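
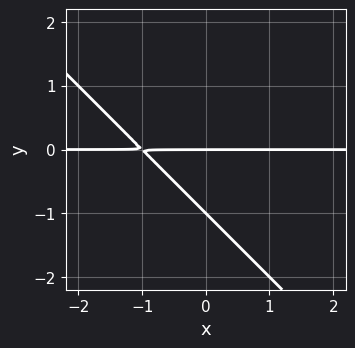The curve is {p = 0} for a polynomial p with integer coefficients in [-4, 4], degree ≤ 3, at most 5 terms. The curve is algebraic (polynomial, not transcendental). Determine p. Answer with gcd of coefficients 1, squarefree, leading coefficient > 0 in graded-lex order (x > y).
(a) Degree: no degree-1 curve has this shape, so deg p = 2.
(b) Against the integer gridlines: among the integer gridlines, it crosses the y-axis at y ∈ {-1, 0}; the visible x-axis segment lies entirely on the curve.
(c) Solving for integer coefficients yields p as stated.

x*y + y^2 + y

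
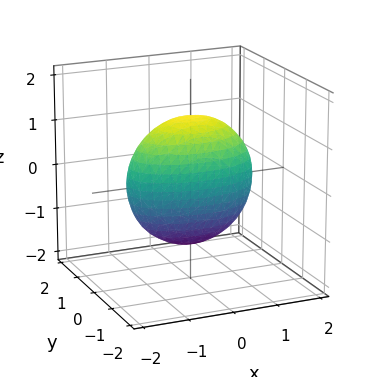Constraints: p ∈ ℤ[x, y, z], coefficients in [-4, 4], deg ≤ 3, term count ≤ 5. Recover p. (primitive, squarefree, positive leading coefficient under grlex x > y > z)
The degree is 2 — bounded and convex; a quadric.
Symmetries: the x ↦ −x reflection is a symmetry, so x appears only in even powers; it's symmetric under z → −z, forcing even powers of z; the y ↦ −y reflection is a symmetry, so y appears only in even powers.
Putting this together gives p.

x^2 + 3*y^2 + z^2 - 2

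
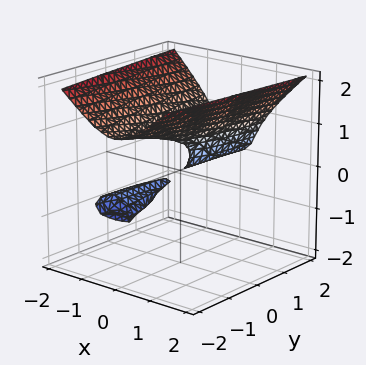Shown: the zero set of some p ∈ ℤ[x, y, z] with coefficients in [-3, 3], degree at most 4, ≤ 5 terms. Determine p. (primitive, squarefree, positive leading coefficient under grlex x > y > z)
2*x^2*z - 3*z^3 + 2*x^2 - y*z + 2*z^2

First, there are 2 components. They look like related sheets of one shape, so recover p as a whole.
Next, the degree is 3 — a generic line meets the surface in up to 3 points.
Then, from the visible intercepts: every point of the y-axis in the box is on the surface.
Finally, assembling these constraints gives the stated polynomial.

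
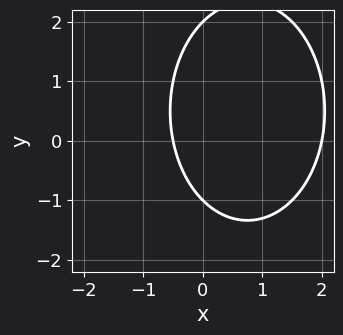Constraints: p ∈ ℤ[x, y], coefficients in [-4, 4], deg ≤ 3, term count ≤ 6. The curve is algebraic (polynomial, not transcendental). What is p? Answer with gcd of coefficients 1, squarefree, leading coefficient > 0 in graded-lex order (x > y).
2*x^2 + y^2 - 3*x - y - 2

First, the degree is 2 — a generic line meets the curve in up to 2 points.
Next, checking where it meets the axes: the y-axis gridline crossings are at y ∈ {-1, 2}; it crosses the x-axis at the gridline x = 2.
Finally, fitting integer coefficients to these (and the overall shape) gives p.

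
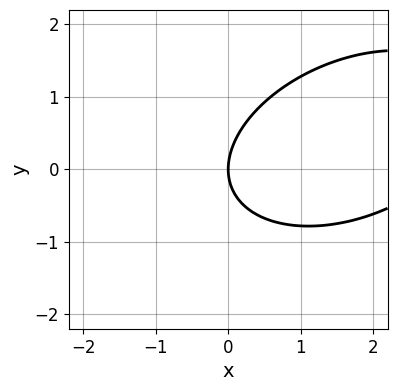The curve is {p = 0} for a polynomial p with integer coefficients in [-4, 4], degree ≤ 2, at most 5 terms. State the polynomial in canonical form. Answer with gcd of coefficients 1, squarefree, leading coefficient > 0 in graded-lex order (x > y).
First, degree: the shape is more complex than any degree-1 curve, so deg p = 2.
Next, from the axis intercepts and sections: one y-axis crossing is at y = 0; it meets the x-axis at x = 0 (among the integer gridlines).
Finally, fitting integer coefficients to these (and the overall shape) gives p.

x^2 - x*y + 2*y^2 - 3*x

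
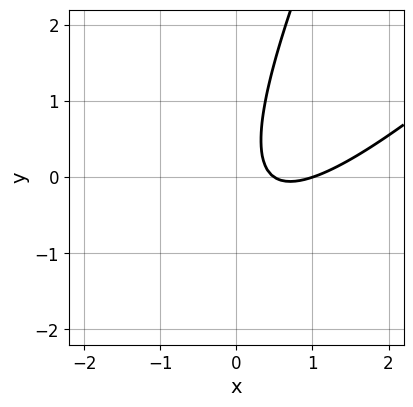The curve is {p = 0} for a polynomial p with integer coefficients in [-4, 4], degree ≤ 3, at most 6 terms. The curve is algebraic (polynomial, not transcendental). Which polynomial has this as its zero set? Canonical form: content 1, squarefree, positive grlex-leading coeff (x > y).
Degree: a generic line meets the curve in up to 2 points, so deg p = 2.
Against the integer gridlines: the curve avoids every integer y-axis point in the box; it meets the x-axis at x = 1 (among the integer gridlines).
These observations pin down the coefficients.

2*x^2 - 3*x*y + y^2 - 3*x + 1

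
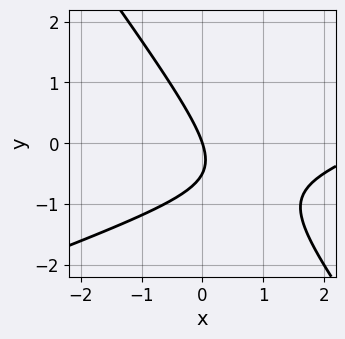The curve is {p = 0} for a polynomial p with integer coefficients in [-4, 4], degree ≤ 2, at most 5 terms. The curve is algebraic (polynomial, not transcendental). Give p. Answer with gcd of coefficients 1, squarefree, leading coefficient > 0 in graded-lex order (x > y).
Degree: no degree-1 curve has this shape, so deg p = 2.
From the axis intercepts and sections: it crosses the x-axis at the gridline x = 0; one y-axis crossing is at y = 0.
Together with the visible shape, these determine p as stated.

x^2 - 2*x*y - 2*y^2 - 3*x - y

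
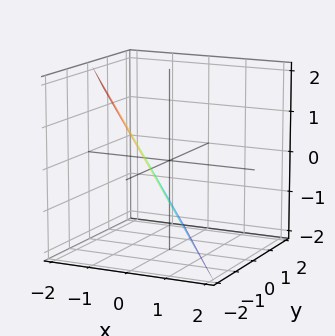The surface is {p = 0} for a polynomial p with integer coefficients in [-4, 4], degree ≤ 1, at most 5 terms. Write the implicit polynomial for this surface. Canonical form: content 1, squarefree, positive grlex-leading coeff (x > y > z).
The degree is 1 — the surface is flat (a plane).
Reading off the gridlines: it meets the y-axis at y = -1 (among the integer gridlines); one z-axis crossing is at z = -1.
Fitting integer coefficients to these (and the overall shape) gives p.

3*x + 2*y + 2*z + 2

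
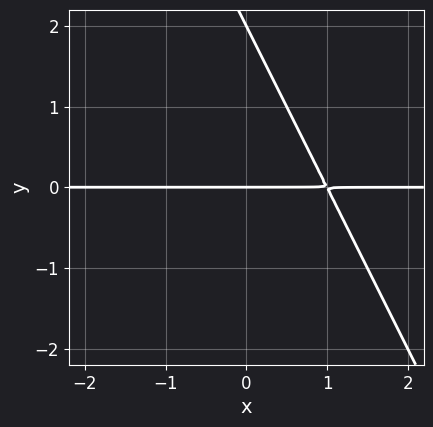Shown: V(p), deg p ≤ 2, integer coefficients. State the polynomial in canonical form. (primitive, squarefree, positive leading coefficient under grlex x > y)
Degree: the shape is more complex than any degree-1 curve, so deg p = 2.
From the axis intercepts and sections: every point of the x-axis in the box is on the curve; among the integer gridlines, it crosses the y-axis at y ∈ {0, 2}.
These observations pin down the coefficients.

2*x*y + y^2 - 2*y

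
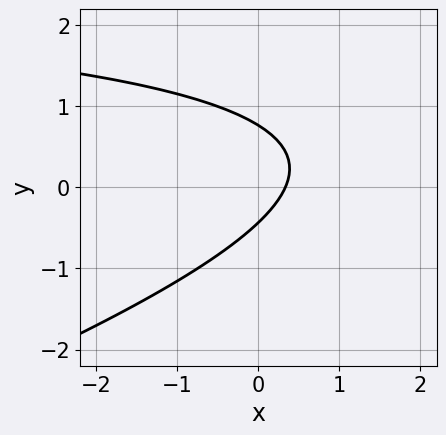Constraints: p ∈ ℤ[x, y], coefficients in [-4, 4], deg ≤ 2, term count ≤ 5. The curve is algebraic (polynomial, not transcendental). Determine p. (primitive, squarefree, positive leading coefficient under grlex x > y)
1. The degree is 2 — no degree-1 curve has this shape.
2. The integer polynomial consistent with all of this is the stated p.

x*y - 3*y^2 - 3*x + y + 1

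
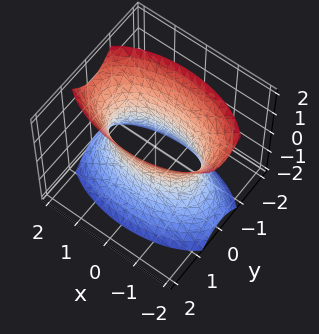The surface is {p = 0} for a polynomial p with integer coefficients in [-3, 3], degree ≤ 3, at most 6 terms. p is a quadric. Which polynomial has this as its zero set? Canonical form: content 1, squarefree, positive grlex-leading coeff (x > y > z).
x^2 + 3*y^2 - z^2 - 2

1. deg p = 2. An hourglass — one-sheet hyperboloid; a quadric.
2. Symmetries: it's symmetric under z → −z, forcing even powers of z; it's symmetric under y → −y, forcing even powers of y; it's symmetric under x → −x, forcing even powers of x.
3. Reading off the gridlines: no z-intercept at any integer in the box.
4. Assembling these constraints gives the stated polynomial.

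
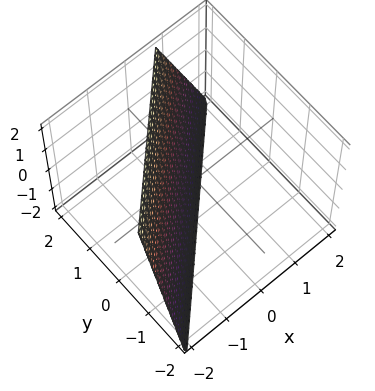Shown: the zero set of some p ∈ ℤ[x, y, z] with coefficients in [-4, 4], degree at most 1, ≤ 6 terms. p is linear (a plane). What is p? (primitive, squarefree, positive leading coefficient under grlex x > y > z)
3*x - 3*y + z + 2

deg p = 1. The surface is flat (a plane).
Observable constraints: it crosses the z-axis at the gridline z = -2.
Solving for integer coefficients yields p as stated.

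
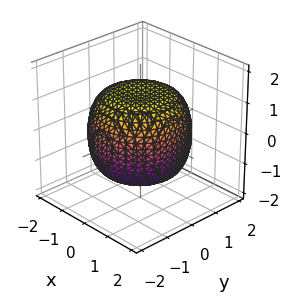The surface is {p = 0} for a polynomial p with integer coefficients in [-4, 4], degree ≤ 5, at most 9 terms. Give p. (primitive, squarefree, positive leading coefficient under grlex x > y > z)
x^4 + 2*x^2*y^2 + y^4 - x^2 - y^2 + 2*z^2 - 3

(a) deg p = 4.
(b) Symmetries: every cross-section ⟂ z is a circle, so x, y appear only via x² + y².
(c) Against the integer gridlines: a circular section at z = 0 has radius between 1 and 2.
(d) These observations pin down the coefficients.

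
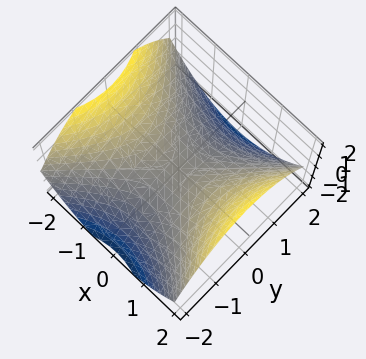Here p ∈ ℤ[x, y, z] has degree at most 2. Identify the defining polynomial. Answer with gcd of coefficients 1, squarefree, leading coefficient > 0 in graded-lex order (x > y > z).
x^2 - y^2 - 2*z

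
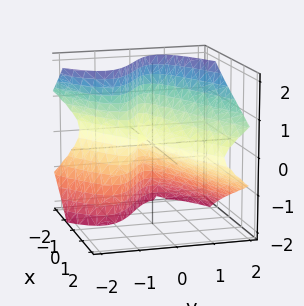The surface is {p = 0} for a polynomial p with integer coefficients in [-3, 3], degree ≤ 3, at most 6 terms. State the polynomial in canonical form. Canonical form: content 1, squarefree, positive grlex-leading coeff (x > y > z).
2*x*y^2 + 2*x*z^2 - 3*y^3 + 3*y*z^2 + 3*z^2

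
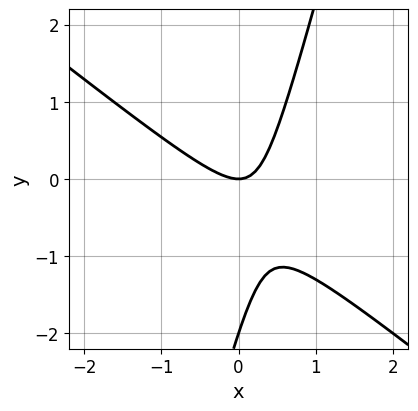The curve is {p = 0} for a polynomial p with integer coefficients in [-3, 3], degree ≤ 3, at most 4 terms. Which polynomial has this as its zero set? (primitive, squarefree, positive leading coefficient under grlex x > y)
3*x^2 + 3*x*y - y^2 - 2*y

deg p = 2.
From the visible intercepts: one x-axis crossing is at x = 0; among the integer gridlines, it crosses the y-axis at y ∈ {-2, 0}.
Together with the visible shape, these determine p as stated.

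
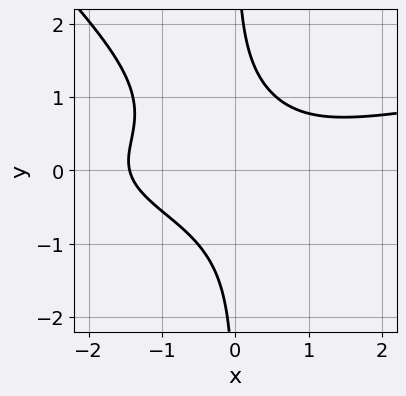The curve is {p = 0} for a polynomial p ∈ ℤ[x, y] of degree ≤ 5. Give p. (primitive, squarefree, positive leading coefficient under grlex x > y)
3*x^2*y^2 + 3*x*y^3 - x^3 + x*y - 3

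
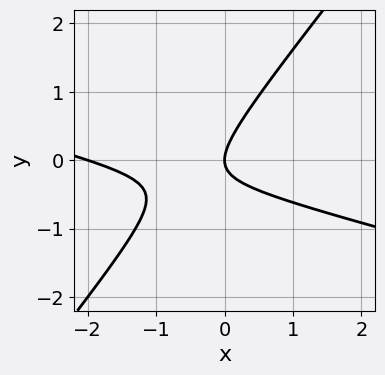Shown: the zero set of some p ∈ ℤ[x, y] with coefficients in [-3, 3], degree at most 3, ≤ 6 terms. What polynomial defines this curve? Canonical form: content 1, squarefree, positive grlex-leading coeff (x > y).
x^2 + 3*x*y - 3*y^2 + 2*x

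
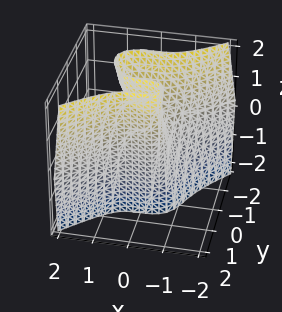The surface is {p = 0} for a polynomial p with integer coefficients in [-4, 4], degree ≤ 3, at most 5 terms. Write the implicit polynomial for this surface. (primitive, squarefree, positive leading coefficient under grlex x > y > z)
3*x^3 - 3*y^3 + 2*y*z - z + 1

Degree: no degree-2 surface has this shape, so deg p = 3.
Observable constraints: it meets the z-axis at z = 1 (among the integer gridlines).
Together with the visible shape, these determine p as stated.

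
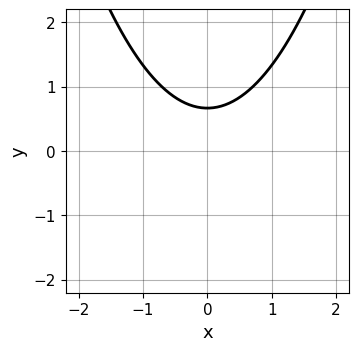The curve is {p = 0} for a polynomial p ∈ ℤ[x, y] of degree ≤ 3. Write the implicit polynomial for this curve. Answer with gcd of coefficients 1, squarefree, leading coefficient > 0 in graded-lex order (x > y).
2*x^2 - 3*y + 2

deg p = 2.
Symmetries: the x ↦ −x reflection is a symmetry, so x appears only in even powers.
From the axis intercepts and sections: the curve avoids every integer x-axis point in the box.
Putting this together gives p.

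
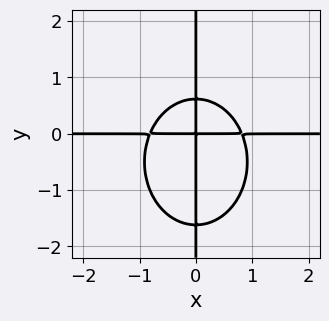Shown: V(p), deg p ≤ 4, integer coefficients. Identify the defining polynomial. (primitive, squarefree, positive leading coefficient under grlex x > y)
3*x^3*y + 2*x*y^3 + 2*x*y^2 - 2*x*y

1. The degree is 4 — a generic line meets the curve in up to 4 points.
2. Observable constraints: the visible y-axis segment lies entirely on the curve; every point of the x-axis in the box is on the curve.
3. The integer polynomial consistent with all of this is the stated p.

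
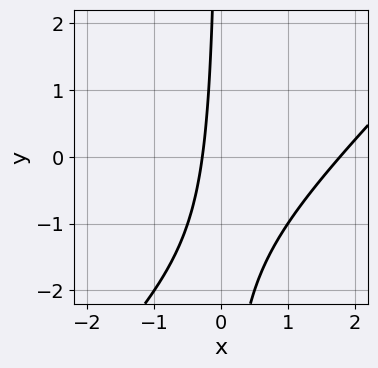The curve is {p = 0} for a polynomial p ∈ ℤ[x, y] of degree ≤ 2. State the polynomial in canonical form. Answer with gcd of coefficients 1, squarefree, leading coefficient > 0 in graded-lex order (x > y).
1. The degree is 2 — the shape is more complex than any degree-1 curve.
2. From the axis intercepts and sections: no y-intercept at any integer in the box.
3. Together with the visible shape, these determine p as stated.

2*x^2 - 2*x*y - 3*x - 1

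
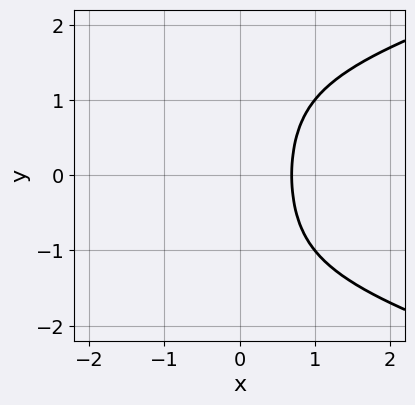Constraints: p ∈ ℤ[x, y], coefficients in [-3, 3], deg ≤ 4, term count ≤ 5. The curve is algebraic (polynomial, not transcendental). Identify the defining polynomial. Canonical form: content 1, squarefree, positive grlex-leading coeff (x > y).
2*x^2*y^2 - 3*x^3 + 1

1. Degree: the shape is more complex than any degree-3 curve, so deg p = 4.
2. Symmetries: it's symmetric under y → −y, forcing even powers of y.
3. Against the integer gridlines: no y-intercept at any integer in the box.
4. Assembling these constraints gives the stated polynomial.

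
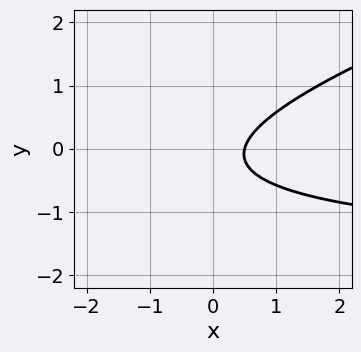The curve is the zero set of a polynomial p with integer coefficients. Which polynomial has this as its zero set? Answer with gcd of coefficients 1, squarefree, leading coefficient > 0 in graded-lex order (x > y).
x*y - 3*y^2 + 2*x - y - 1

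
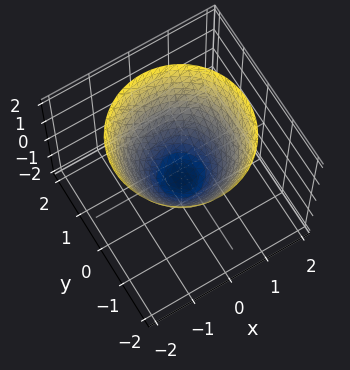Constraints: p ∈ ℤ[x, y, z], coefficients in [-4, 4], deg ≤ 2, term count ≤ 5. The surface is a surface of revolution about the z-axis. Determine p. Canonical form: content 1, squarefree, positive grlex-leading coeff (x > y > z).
(a) deg p = 2. No degree-1 surface has this shape.
(b) Symmetries: every cross-section ⟂ z is a circle, so x, y appear only via x² + y².
(c) Reading off the gridlines: a circular section at z = 0 has radius between 0 and 1.
(d) Fitting integer coefficients to these (and the overall shape) gives p.

3*x^2 + 3*y^2 - 3*z - 2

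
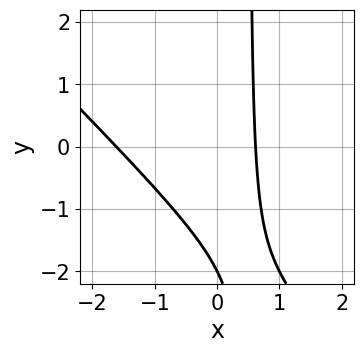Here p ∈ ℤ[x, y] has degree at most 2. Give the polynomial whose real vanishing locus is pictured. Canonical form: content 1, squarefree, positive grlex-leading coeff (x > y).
1. deg p = 2.
2. From the visible intercepts: one y-axis crossing is at y = -2.
3. Matching integer coefficients to the picture gives p.

2*x^2 + 2*x*y + 2*x - y - 2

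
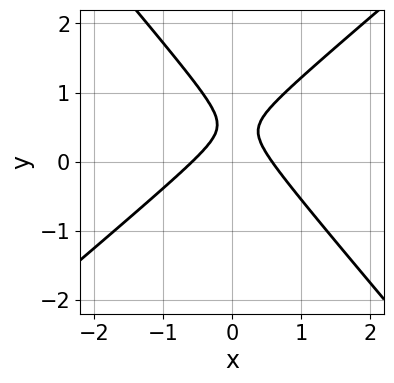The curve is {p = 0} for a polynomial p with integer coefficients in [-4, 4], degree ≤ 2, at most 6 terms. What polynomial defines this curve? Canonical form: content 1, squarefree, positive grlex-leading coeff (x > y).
3*x^2 - x*y - 3*y^2 + 3*y - 1

1. deg p = 2.
2. Reading off the gridlines: the curve avoids every integer y-axis point in the box.
3. These observations pin down the coefficients.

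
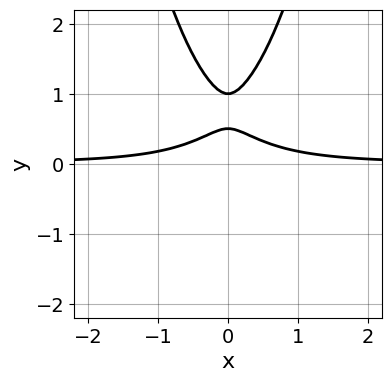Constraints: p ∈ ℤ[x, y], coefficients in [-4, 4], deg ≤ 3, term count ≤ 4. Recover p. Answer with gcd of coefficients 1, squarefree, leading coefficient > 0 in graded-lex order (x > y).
3*x^2*y - 2*y^2 + 3*y - 1

(a) deg p = 3. No degree-2 curve has this shape.
(b) Symmetries: the x ↦ −x reflection is a symmetry, so x appears only in even powers.
(c) Reading off the gridlines: one y-axis crossing is at y = 1; the curve avoids every integer x-axis point in the box.
(d) Fitting integer coefficients to these (and the overall shape) gives p.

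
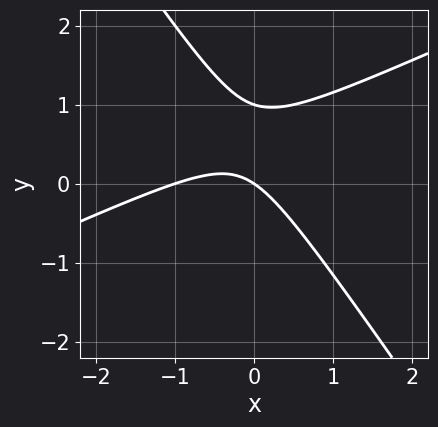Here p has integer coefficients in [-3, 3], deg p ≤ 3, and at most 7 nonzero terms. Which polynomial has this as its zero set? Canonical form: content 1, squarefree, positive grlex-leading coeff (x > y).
2*x^2 - 3*x*y - 3*y^2 + 2*x + 3*y

The degree is 2 — a generic line meets the curve in up to 2 points.
Reading off the gridlines: the y-axis gridline crossings are at y ∈ {0, 1}; the x-axis gridline crossings are at x ∈ {-1, 0}.
These observations pin down the coefficients.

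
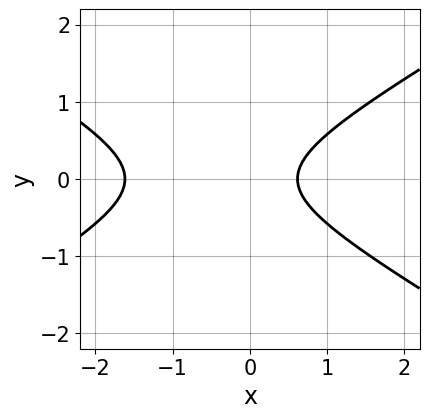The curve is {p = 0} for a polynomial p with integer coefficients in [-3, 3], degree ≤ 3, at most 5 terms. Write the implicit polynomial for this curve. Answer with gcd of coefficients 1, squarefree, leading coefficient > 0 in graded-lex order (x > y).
deg p = 2. A generic line meets the curve in up to 2 points.
Symmetries: the y ↦ −y reflection is a symmetry, so y appears only in even powers.
Observable constraints: it misses every integer gridline on the y-axis.
Fitting integer coefficients to these (and the overall shape) gives p.

x^2 - 3*y^2 + x - 1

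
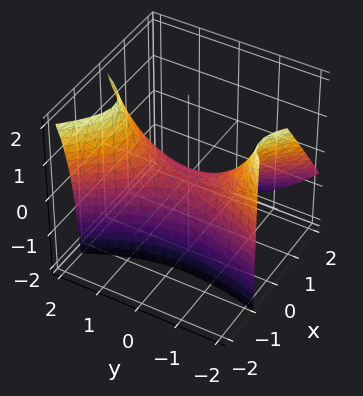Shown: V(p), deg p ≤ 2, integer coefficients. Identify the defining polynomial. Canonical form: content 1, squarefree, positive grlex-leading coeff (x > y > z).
3*x^2 + x*y + 2*x*z - y^2 + 2*z

The degree is 2 — the shape is more complex than any degree-1 surface.
Reading off the gridlines: it meets the y-axis at y = 0 (among the integer gridlines); one x-axis crossing is at x = 0.
These observations pin down the coefficients.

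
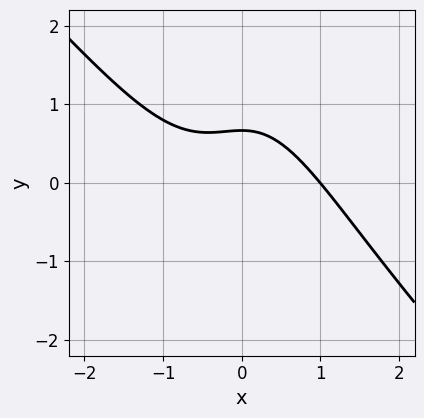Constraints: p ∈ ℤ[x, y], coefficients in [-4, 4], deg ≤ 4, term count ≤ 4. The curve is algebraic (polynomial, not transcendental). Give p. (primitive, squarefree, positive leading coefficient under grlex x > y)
2*x^3 + 2*x^2*y + 3*y - 2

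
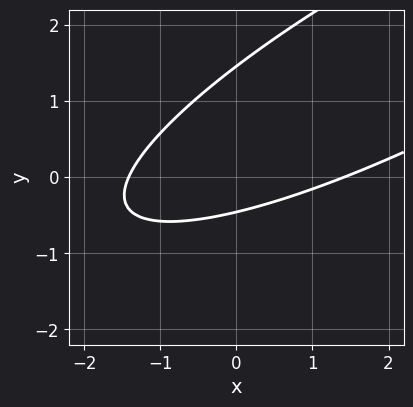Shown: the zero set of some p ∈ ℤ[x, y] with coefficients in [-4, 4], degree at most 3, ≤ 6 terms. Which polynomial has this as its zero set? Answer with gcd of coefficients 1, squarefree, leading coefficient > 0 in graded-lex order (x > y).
First, deg p = 2. The shape is more complex than any degree-1 curve.
Finally, matching integer coefficients to the picture gives p.

x^2 - 3*x*y + 3*y^2 - 3*y - 2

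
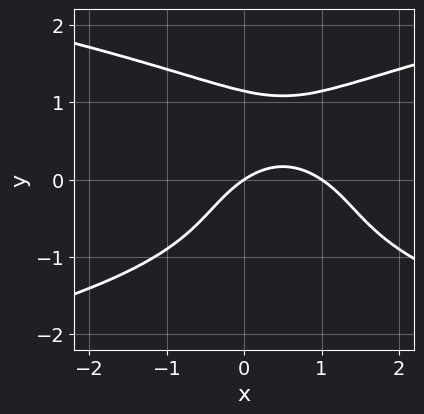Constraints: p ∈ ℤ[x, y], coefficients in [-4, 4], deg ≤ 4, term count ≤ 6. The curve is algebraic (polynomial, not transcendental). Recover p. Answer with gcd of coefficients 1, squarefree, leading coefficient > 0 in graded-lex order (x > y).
(a) The degree is 4 — a generic line meets the curve in up to 4 points.
(b) From the visible intercepts: among the integer gridlines, it crosses the x-axis at x ∈ {0, 1}; one y-axis crossing is at y = 0.
(c) Fitting integer coefficients to these (and the overall shape) gives p.

2*y^4 - 2*x^2 + 2*x - 3*y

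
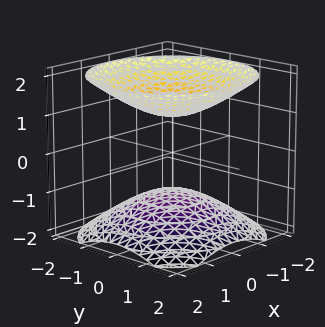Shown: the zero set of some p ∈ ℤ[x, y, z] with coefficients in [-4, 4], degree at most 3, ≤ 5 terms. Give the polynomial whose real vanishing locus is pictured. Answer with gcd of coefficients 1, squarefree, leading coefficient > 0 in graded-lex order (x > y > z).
2*x^2 + 2*y^2 - 3*z^2 + 3

First, I count 2 distinct pieces.
Then, deg p = 2.
Then, symmetries: mirror symmetry z ↦ −z ⇒ only even powers of z; the surface is invariant under rotation about z: p = q(x² + y², z).
Next, observable constraints: the surface avoids every integer y-axis point in the box; among the integer gridlines, it crosses the z-axis at z ∈ {-1, 1}; it misses every integer gridline on the x-axis.
Finally, the integer polynomial consistent with all of this is the stated p.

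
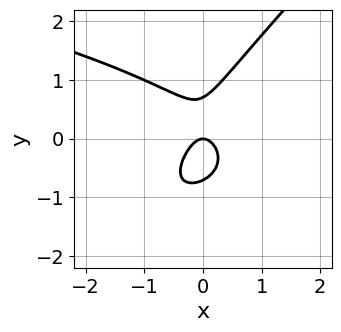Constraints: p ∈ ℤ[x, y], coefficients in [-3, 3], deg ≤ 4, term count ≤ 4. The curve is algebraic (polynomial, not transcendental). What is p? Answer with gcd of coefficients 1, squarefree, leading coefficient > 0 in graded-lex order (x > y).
Degree: no degree-2 curve has this shape, so deg p = 3.
Reading off the gridlines: one y-axis crossing is at y = 0; one x-axis crossing is at x = 0.
Fitting integer coefficients to these (and the overall shape) gives p.

2*x*y^2 - 2*y^3 + 3*x^2 + y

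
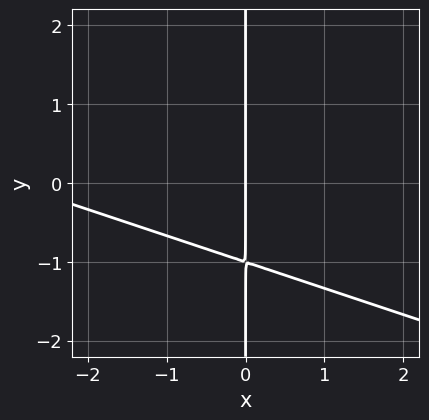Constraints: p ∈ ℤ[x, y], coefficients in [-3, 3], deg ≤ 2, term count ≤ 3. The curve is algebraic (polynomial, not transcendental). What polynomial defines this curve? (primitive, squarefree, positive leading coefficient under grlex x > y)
(a) deg p = 2. No degree-1 curve has this shape.
(b) From the axis intercepts and sections: it crosses the x-axis at the gridline x = 0; the visible y-axis segment lies entirely on the curve.
(c) Putting this together gives p.

x^2 + 3*x*y + 3*x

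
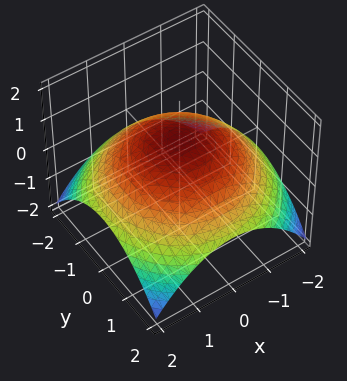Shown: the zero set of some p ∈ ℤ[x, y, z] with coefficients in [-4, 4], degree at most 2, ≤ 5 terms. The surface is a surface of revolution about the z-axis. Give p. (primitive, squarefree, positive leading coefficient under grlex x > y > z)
x^2 + y^2 + 3*z - 3

First, deg p = 2.
Next, by symmetry, every cross-section ⟂ z is a circle, so x, y appear only via x² + y².
Then, checking where it meets the axes: one z-axis crossing is at z = 1; a circular section at z = 0 has radius between 1 and 2.
Finally, assembling these constraints gives the stated polynomial.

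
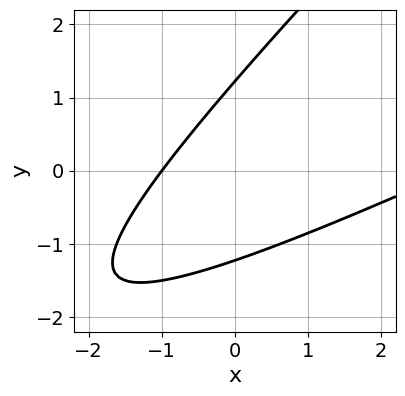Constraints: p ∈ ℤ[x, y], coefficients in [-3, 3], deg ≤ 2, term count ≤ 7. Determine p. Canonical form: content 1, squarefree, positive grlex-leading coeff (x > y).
x^2 - 3*x*y + 2*y^2 - 2*x - 3

First, deg p = 2. A generic line meets the curve in up to 2 points.
Then, from the visible intercepts: one x-axis crossing is at x = -1.
Finally, together with the visible shape, these determine p as stated.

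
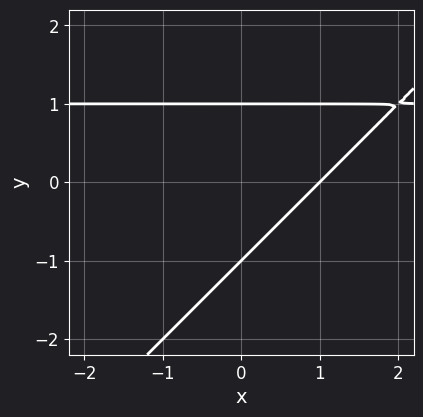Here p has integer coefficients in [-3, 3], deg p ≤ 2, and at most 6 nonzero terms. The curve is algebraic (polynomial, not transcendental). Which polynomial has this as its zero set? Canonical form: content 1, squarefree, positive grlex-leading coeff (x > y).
(a) deg p = 2. The shape is more complex than any degree-1 curve.
(b) Reading off the gridlines: it meets the x-axis at x = 1 (among the integer gridlines); among the integer gridlines, it crosses the y-axis at y ∈ {-1, 1}.
(c) Matching integer coefficients to the picture gives p.

x*y - y^2 - x + 1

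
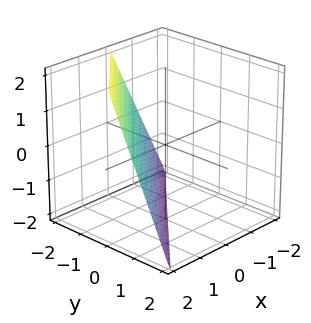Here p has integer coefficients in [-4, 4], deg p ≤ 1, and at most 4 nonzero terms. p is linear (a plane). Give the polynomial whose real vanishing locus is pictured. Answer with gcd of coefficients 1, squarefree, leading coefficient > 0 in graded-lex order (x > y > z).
2*x - 2*y - z - 2

First, the degree is 1 — every cross-section is a straight line — this is a plane.
Then, reading off the gridlines: one y-axis crossing is at y = -1; it meets the x-axis at x = 1 (among the integer gridlines); one z-axis crossing is at z = -2.
Finally, fitting integer coefficients to these (and the overall shape) gives p.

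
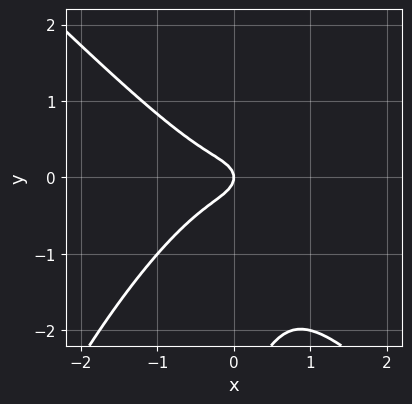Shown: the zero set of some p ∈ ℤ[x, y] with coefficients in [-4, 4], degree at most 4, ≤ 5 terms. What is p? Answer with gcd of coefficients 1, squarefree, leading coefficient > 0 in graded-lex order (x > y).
3*x^3 - 2*x*y^2 + y^3 + 3*y^2 + x

The degree is 3 — a generic line meets the curve in up to 3 points.
From the visible intercepts: it crosses the x-axis at the gridline x = 0; one y-axis crossing is at y = 0.
These observations pin down the coefficients.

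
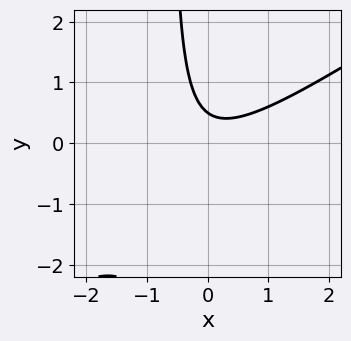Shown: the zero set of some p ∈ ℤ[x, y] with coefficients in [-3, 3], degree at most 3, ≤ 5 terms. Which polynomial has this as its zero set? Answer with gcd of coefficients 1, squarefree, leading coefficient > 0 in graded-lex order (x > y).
First, degree: a generic line meets the curve in up to 2 points, so deg p = 2.
Next, observable constraints: the curve avoids every integer x-axis point in the box.
Finally, assembling these constraints gives the stated polynomial.

2*x^2 - 3*x*y - 2*y + 1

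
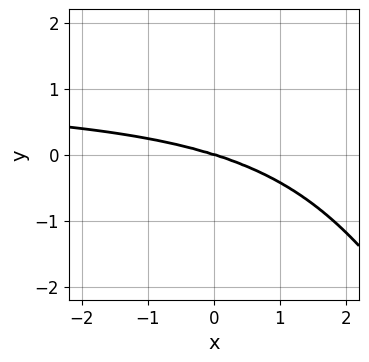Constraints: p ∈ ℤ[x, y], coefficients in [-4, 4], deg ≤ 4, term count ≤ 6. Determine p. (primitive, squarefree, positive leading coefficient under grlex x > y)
1. deg p = 4.
2. Observable constraints: it crosses the x-axis at the gridline x = 0; it meets the y-axis at y = 0 (among the integer gridlines).
3. Putting this together gives p.

x^3*y - x^3 - 3*x^2*y - 2*y^3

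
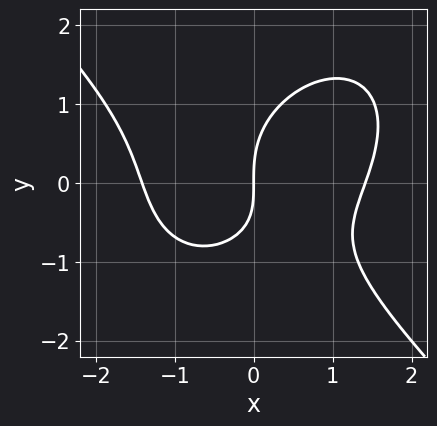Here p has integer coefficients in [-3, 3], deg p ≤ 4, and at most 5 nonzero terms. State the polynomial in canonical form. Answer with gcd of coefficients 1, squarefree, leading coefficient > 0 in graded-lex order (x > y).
x^3 + y^3 - x*y - 2*x

1. Degree: no degree-2 curve has this shape, so deg p = 3.
2. Reading off the gridlines: one y-axis crossing is at y = 0; one x-axis crossing is at x = 0.
3. Matching integer coefficients to the picture gives p.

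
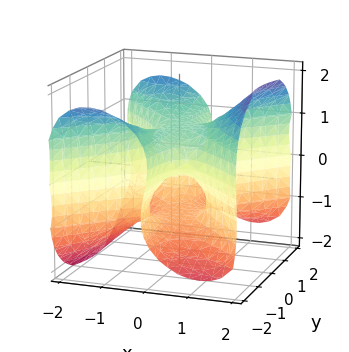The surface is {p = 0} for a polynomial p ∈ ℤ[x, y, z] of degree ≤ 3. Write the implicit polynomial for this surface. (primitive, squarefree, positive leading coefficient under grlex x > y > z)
x^3 - x*y^2 - z^3 + z

The degree is 3 — no degree-2 surface has this shape.
Against the integer gridlines: every point of the y-axis in the box is on the surface; the z-axis gridline crossings are at z ∈ {-1, 0, 1}; one x-axis crossing is at x = 0.
Together with the visible shape, these determine p as stated.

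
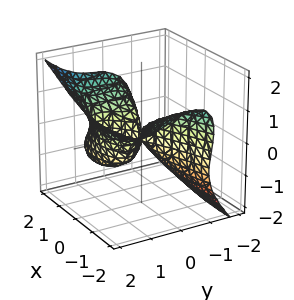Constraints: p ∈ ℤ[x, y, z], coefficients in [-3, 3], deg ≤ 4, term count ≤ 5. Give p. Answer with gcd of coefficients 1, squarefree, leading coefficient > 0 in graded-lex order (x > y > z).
1. deg p = 3. No degree-2 surface has this shape.
2. Reading off the gridlines: it meets the y-axis at y = 0 (among the integer gridlines); it crosses the z-axis at the gridline z = 0; one x-axis crossing is at x = 0.
3. Matching integer coefficients to the picture gives p.

x*y*z + 2*y^3 - 2*z^3 + x^2 - 3*y^2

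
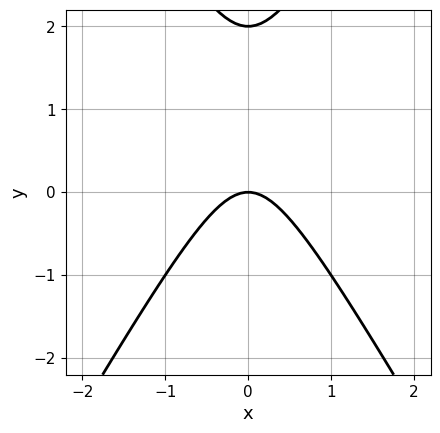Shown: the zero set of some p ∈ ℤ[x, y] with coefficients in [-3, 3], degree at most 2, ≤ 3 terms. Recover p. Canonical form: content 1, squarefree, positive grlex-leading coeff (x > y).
3*x^2 - y^2 + 2*y

First, degree: the shape is more complex than any degree-1 curve, so deg p = 2.
Next, symmetries: the x ↦ −x reflection is a symmetry, so x appears only in even powers.
Then, against the integer gridlines: it meets the x-axis at x = 0 (among the integer gridlines); the y-axis gridline crossings are at y ∈ {0, 2}.
Finally, together with the visible shape, these determine p as stated.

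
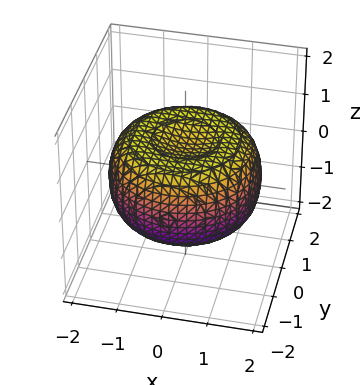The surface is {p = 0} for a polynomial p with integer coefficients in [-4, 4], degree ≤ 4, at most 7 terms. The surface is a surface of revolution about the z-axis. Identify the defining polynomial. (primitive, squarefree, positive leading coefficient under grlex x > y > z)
x^4 + 2*x^2*y^2 + y^4 - 2*x^2 - 2*y^2 + 3*z^2 - 2

The degree is 4 — no degree-3 surface has this shape.
By symmetry, the surface is invariant under rotation about z: p = q(x² + y², z).
Observable constraints: a circular section at z = -1 has radius exactly 1.
These observations pin down the coefficients.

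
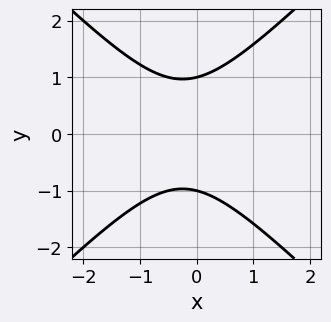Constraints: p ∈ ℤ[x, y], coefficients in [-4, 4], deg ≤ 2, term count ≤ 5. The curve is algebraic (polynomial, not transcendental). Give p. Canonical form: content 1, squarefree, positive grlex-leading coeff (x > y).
2*x^2 - 2*y^2 + x + 2

First, deg p = 2. The shape is more complex than any degree-1 curve.
Next, symmetries: it's symmetric under y → −y, forcing even powers of y.
Next, from the visible intercepts: among the integer gridlines, it crosses the y-axis at y ∈ {-1, 1}; no x-intercept at any integer in the box.
Finally, these observations pin down the coefficients.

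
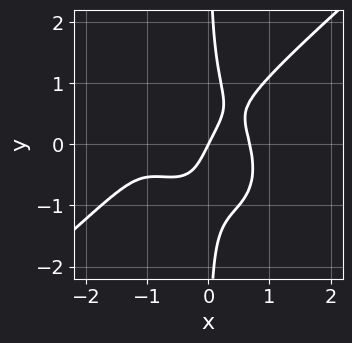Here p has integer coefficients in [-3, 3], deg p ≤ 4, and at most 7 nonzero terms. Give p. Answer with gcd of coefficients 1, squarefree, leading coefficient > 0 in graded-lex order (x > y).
2*x^4 - 3*x*y^3 + 3*x^3 - 2*x + y

(a) The degree is 4 — no degree-3 curve has this shape.
(b) Against the integer gridlines: one x-axis crossing is at x = 0; it meets the y-axis at y = 0 (among the integer gridlines).
(c) The integer polynomial consistent with all of this is the stated p.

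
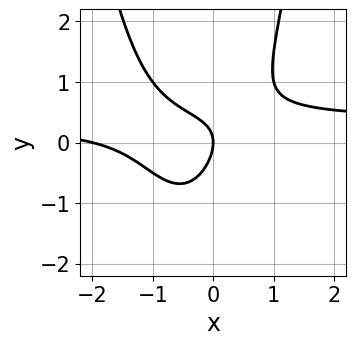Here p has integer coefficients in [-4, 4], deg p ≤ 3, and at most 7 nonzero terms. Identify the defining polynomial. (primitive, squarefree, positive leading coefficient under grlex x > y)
First, degree: the shape is more complex than any degree-2 curve, so deg p = 3.
Next, against the integer gridlines: among the integer gridlines, it crosses the x-axis at x ∈ {-2, 0}; it crosses the y-axis at the gridline y = 0.
Finally, these observations pin down the coefficients.

3*x^2*y - x^2 + 2*x*y - 2*y^2 - 2*x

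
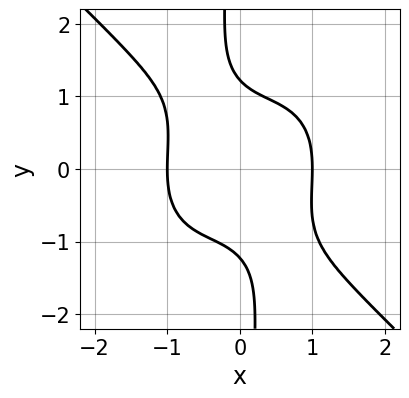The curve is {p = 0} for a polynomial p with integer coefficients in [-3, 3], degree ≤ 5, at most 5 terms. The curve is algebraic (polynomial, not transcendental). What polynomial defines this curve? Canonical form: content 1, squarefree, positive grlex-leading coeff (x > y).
3*x^4 + 3*x*y^3 + 2*y^2 - 3

(a) deg p = 4. The shape is more complex than any degree-3 curve.
(b) Against the integer gridlines: the x-axis gridline crossings are at x ∈ {-1, 1}.
(c) These observations pin down the coefficients.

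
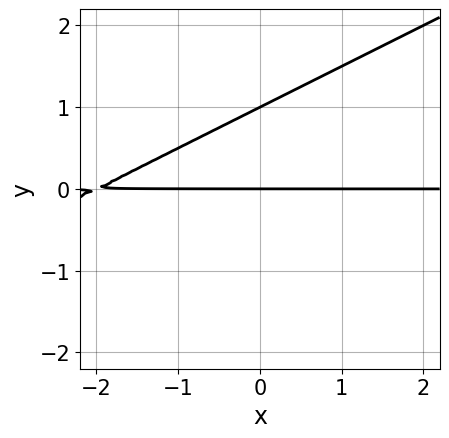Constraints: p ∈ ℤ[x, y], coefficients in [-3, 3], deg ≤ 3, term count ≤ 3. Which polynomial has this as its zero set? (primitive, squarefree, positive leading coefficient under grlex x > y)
The degree is 2 — a generic line meets the curve in up to 2 points.
Checking where it meets the axes: every point of the x-axis in the box is on the curve; the y-axis gridline crossings are at y ∈ {0, 1}.
Matching integer coefficients to the picture gives p.

x*y - 2*y^2 + 2*y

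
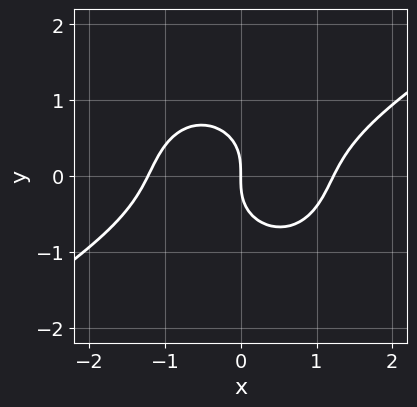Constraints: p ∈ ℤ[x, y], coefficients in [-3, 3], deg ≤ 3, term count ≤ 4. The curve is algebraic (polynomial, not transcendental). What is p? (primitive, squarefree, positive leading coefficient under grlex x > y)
2*x^3 - 2*x^2*y - 3*y^3 - 3*x

(a) The degree is 3 — a generic line meets the curve in up to 3 points.
(b) Reading off the gridlines: it crosses the y-axis at the gridline y = 0; it meets the x-axis at x = 0 (among the integer gridlines).
(c) Putting this together gives p.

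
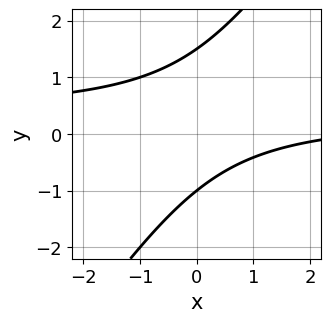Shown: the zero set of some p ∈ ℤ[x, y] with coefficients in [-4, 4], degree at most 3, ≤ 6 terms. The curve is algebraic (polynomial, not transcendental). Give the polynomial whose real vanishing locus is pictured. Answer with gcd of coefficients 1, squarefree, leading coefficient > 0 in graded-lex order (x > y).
3*x*y - 2*y^2 - x + y + 3

First, degree: the shape is more complex than any degree-1 curve, so deg p = 2.
Then, from the axis intercepts and sections: it crosses the y-axis at the gridline y = -1; no x-intercept at any integer in the box.
Finally, fitting integer coefficients to these (and the overall shape) gives p.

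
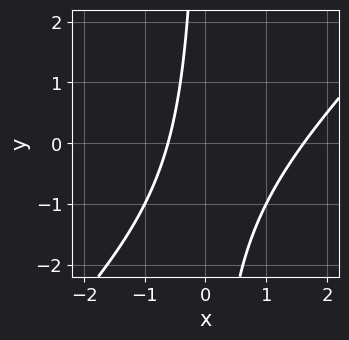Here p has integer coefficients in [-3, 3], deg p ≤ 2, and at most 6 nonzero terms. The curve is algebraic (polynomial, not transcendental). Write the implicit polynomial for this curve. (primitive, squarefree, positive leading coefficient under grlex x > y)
x^2 - x*y - x - 1

The degree is 2 — the shape is more complex than any degree-1 curve.
Observable constraints: no y-intercept at any integer in the box.
Putting this together gives p.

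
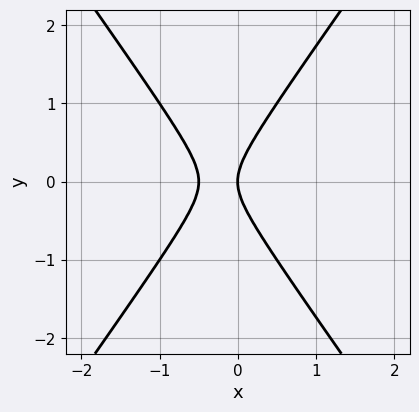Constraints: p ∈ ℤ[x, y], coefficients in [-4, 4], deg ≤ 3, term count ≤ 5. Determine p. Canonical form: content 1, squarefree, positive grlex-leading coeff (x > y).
First, the degree is 2 — the shape is more complex than any degree-1 curve.
Then, symmetries: it's symmetric under y → −y, forcing even powers of y.
Next, from the visible intercepts: it meets the x-axis at x = 0 (among the integer gridlines); it crosses the y-axis at the gridline y = 0.
Finally, putting this together gives p.

2*x^2 - y^2 + x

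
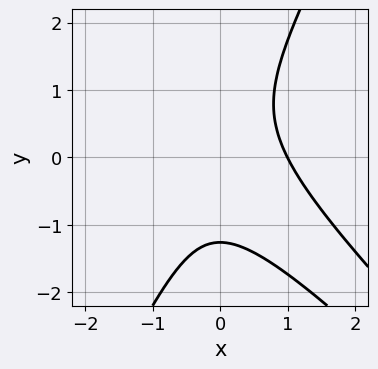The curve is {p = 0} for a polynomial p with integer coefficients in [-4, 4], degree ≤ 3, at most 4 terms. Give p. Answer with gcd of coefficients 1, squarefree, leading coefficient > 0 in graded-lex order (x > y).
(a) The degree is 3 — no degree-2 curve has this shape.
(b) Observable constraints: it crosses the x-axis at the gridline x = 1.
(c) Fitting integer coefficients to these (and the overall shape) gives p.

2*x^3 + 3*x^2*y - y^3 - 2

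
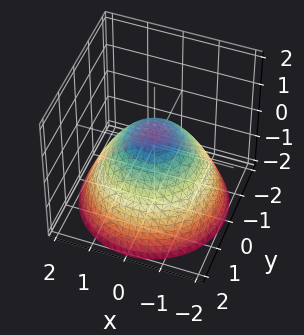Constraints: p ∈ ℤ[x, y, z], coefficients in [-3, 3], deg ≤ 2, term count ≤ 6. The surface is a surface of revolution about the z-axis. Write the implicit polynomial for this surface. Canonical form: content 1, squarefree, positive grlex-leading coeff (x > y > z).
(a) deg p = 2.
(b) By symmetry, every cross-section ⟂ z is a circle, so x, y appear only via x² + y².
(c) Observable constraints: the y-axis gridline crossings are at y ∈ {-1, 1}; the x-axis gridline crossings are at x ∈ {-1, 1}; a circular section at z = -1 has radius between 1 and 2.
(d) Matching integer coefficients to the picture gives p.

2*x^2 + 2*y^2 + 3*z - 2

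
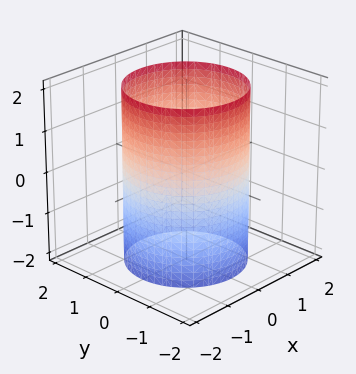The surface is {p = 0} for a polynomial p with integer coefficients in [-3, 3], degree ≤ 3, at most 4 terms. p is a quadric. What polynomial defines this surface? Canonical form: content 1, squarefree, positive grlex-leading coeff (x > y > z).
x^2 + y^2 - 2

(a) deg p = 2.
(b) By symmetry, every cross-section ⟂ z is a circle, so x, y appear only via x² + y²; mirror symmetry z ↦ −z ⇒ only even powers of z.
(c) Checking where it meets the axes: a circular section at z = -1 has radius between 1 and 2; no z-intercept at any integer in the box.
(d) Assembling these constraints gives the stated polynomial.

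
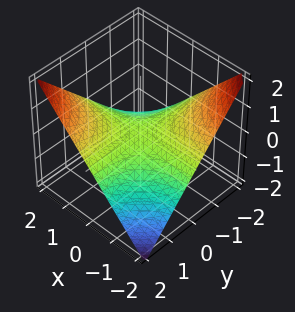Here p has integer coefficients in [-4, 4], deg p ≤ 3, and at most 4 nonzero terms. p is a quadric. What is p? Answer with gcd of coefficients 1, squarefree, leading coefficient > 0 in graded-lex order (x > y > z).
(a) deg p = 2. A hyperbolic paraboloid; a quadric.
(b) Against the integer gridlines: the visible x-axis segment lies entirely on the surface; every point of the y-axis in the box is on the surface; one z-axis crossing is at z = 0.
(c) Together with the visible shape, these determine p as stated.

x*y - 2*z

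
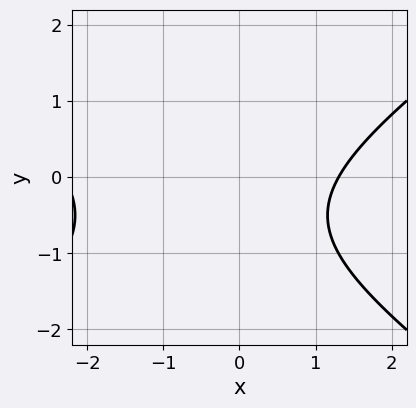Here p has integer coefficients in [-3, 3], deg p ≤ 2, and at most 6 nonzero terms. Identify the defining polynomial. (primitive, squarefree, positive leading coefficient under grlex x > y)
x^2 - 2*y^2 + x - 2*y - 3

1. Degree: a generic line meets the curve in up to 2 points, so deg p = 2.
2. Against the integer gridlines: the curve avoids every integer y-axis point in the box.
3. Solving for integer coefficients yields p as stated.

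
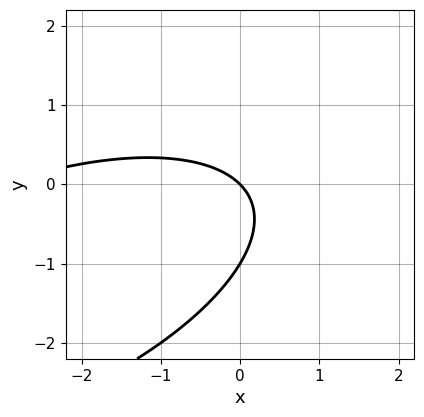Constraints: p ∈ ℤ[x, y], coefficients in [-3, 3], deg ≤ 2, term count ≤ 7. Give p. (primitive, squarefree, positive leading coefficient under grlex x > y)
x^2 - 2*x*y + 3*y^2 + 3*x + 3*y

The degree is 2 — the shape is more complex than any degree-1 curve.
From the visible intercepts: it meets the x-axis at x = 0 (among the integer gridlines); the y-axis gridline crossings are at y ∈ {-1, 0}.
These observations pin down the coefficients.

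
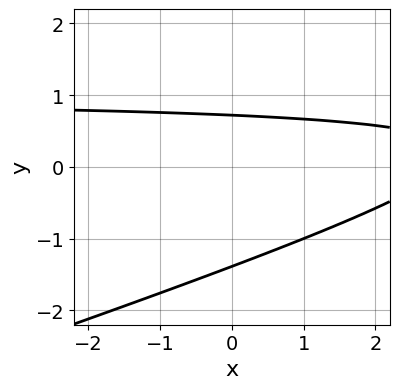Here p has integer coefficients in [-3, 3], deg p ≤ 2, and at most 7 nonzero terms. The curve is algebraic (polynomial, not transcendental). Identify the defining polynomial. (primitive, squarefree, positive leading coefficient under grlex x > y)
x*y - 3*y^2 - x - 2*y + 3

First, deg p = 2.
Next, observable constraints: it misses every integer gridline on the x-axis.
Finally, assembling these constraints gives the stated polynomial.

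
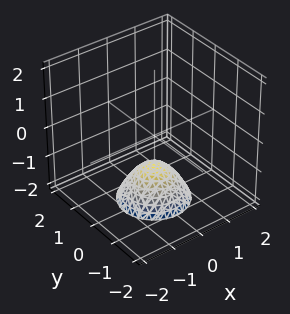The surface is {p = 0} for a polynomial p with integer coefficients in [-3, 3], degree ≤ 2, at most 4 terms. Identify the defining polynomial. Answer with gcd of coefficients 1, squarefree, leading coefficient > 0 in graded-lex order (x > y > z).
The degree is 2 — the shape is more complex than any degree-1 surface.
Symmetries: rotational symmetry about the z-axis ⇒ p depends on x, y only through x² + y².
Observable constraints: it meets the z-axis at z = -1 (among the integer gridlines); it misses every integer gridline on the x-axis.
The integer polynomial consistent with all of this is the stated p.

x^2 + y^2 + z + 1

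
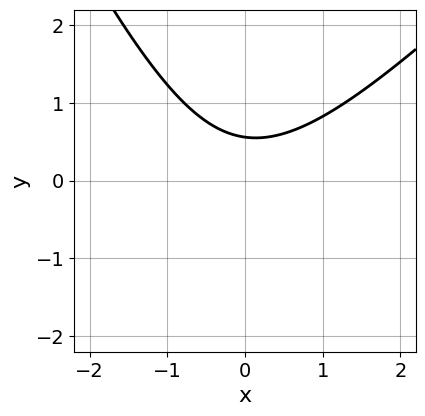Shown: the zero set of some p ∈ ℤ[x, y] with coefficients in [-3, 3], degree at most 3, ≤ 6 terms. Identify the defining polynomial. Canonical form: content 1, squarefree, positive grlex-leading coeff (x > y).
First, deg p = 2. The shape is more complex than any degree-1 curve.
Then, from the visible intercepts: no x-intercept at any integer in the box.
Finally, matching integer coefficients to the picture gives p.

2*x^2 - x*y - y^2 - 3*y + 2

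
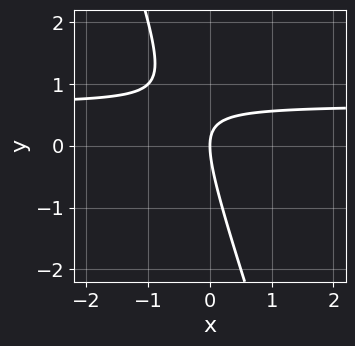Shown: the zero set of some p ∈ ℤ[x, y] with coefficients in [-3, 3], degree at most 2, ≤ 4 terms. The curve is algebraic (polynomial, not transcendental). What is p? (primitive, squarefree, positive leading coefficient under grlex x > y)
3*x*y + y^2 - 2*x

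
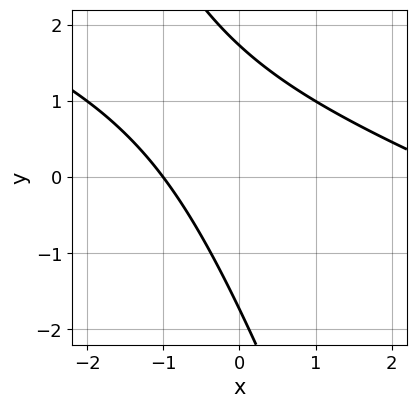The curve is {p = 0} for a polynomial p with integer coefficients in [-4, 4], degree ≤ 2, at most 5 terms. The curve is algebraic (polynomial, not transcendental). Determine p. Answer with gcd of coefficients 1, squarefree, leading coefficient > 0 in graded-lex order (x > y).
x^2 + 3*x*y + y^2 - 2*x - 3

(a) Degree: a generic line meets the curve in up to 2 points, so deg p = 2.
(b) Against the integer gridlines: it meets the x-axis at x = -1 (among the integer gridlines).
(c) Assembling these constraints gives the stated polynomial.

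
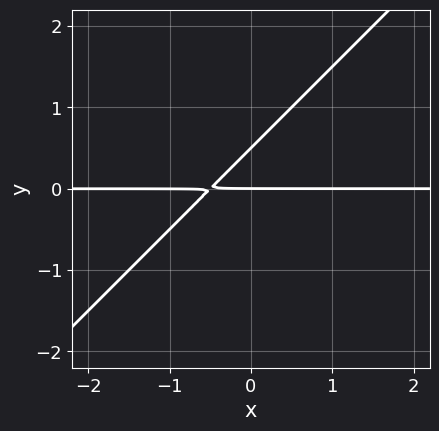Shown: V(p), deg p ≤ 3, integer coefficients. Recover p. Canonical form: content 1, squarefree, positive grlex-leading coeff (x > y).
2*x*y - 2*y^2 + y

1. The degree is 2 — a generic line meets the curve in up to 2 points.
2. From the visible intercepts: the visible x-axis segment lies entirely on the curve; it crosses the y-axis at the gridline y = 0.
3. Together with the visible shape, these determine p as stated.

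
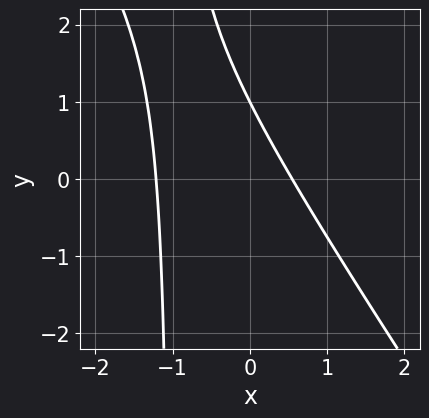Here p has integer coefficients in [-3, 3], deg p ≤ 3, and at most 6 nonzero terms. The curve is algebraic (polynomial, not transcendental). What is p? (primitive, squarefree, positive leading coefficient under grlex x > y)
deg p = 2. No degree-1 curve has this shape.
Observable constraints: it meets the y-axis at y = 1 (among the integer gridlines).
Assembling these constraints gives the stated polynomial.

3*x^2 + 2*x*y + 2*x + 2*y - 2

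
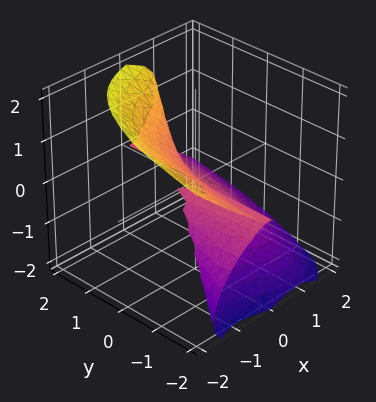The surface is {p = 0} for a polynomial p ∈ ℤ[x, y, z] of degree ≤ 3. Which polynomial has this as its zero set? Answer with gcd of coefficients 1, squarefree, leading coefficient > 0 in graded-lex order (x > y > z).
1. The degree is 3 — no degree-2 surface has this shape.
2. Observable constraints: it meets the x-axis at x = 0 (among the integer gridlines); it crosses the z-axis at the gridline z = 0.
3. Fitting integer coefficients to these (and the overall shape) gives p. Check: (0, -2, 0) on the y-axis lies on the surface, and p(0, -2, 0) = 0. ✓

2*x^3 - 3*y*z^2 + 3*z^3 + 2*x*z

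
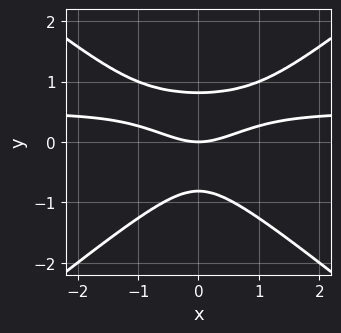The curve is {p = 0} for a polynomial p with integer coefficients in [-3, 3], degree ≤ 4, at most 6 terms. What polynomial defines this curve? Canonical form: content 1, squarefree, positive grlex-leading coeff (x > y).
The degree is 3 — a generic line meets the curve in up to 3 points.
Symmetries: the x ↦ −x reflection is a symmetry, so x appears only in even powers.
Checking where it meets the axes: one x-axis crossing is at x = 0; one y-axis crossing is at y = 0.
Matching integer coefficients to the picture gives p.

2*x^2*y - 3*y^3 - x^2 + 2*y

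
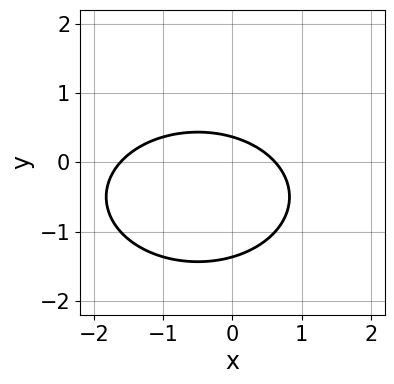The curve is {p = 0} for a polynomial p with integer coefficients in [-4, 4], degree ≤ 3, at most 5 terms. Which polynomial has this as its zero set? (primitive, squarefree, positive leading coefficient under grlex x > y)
(a) The degree is 2 — a generic line meets the curve in up to 2 points.
(b) The integer polynomial consistent with all of this is the stated p.

x^2 + 2*y^2 + x + 2*y - 1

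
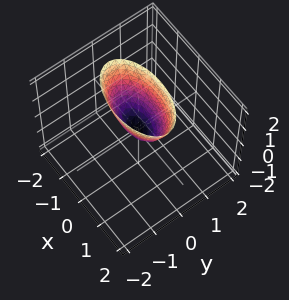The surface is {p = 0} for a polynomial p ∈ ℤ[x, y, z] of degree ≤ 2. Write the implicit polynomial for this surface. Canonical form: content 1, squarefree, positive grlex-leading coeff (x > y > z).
The degree is 2 — a paraboloid; a quadric.
Symmetries: the y ↦ −y reflection is a symmetry, so y appears only in even powers; mirror symmetry x ↦ −x ⇒ only even powers of x.
Observable constraints: one y-axis crossing is at y = 0; it meets the x-axis at x = 0 (among the integer gridlines); one z-axis crossing is at z = 0.
Putting this together gives p.

x^2 + 3*y^2 - z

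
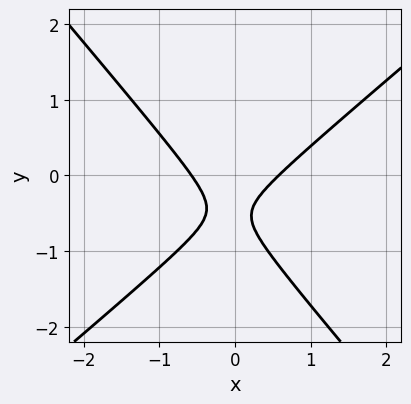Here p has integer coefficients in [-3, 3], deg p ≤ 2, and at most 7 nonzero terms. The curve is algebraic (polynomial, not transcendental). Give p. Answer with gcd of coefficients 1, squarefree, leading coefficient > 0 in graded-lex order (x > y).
(a) The degree is 2 — the shape is more complex than any degree-1 curve.
(b) Observable constraints: the curve avoids every integer y-axis point in the box.
(c) Together with the visible shape, these determine p as stated.

3*x^2 - x*y - 3*y^2 - 3*y - 1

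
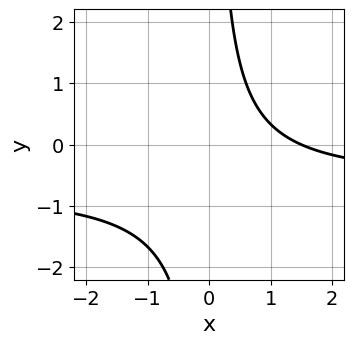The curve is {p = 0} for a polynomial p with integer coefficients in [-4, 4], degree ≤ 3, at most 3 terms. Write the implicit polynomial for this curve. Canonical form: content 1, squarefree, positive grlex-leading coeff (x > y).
3*x*y + 2*x - 3

(a) Degree: a generic line meets the curve in up to 2 points, so deg p = 2.
(b) Checking where it meets the axes: no y-intercept at any integer in the box.
(c) These observations pin down the coefficients.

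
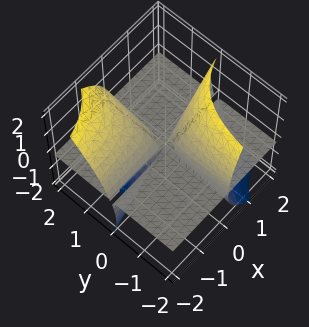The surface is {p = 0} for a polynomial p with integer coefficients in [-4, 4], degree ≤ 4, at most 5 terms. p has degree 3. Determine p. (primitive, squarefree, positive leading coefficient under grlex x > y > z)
1. There are 2 components. They look like related sheets of one shape, so recover p as a whole.
2. deg p = 3. The shape is more complex than any degree-2 surface.
3. Observable constraints: the visible x-axis segment lies entirely on the surface; one z-axis crossing is at z = 0.
4. Putting this together gives p. Check: (0, 1, 0) on the y-axis lies on the surface, and p(0, 1, 0) = 0. ✓

3*x*y*z - x*z^2 + z^3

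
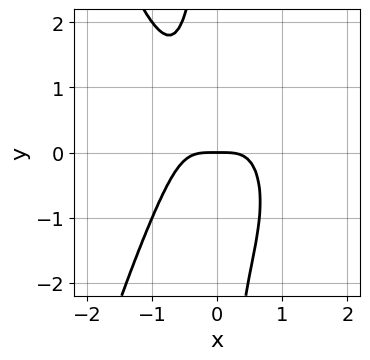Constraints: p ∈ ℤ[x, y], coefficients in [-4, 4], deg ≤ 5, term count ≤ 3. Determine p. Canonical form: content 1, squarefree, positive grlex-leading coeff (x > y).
(a) The degree is 4 — no degree-3 curve has this shape.
(b) Reading off the gridlines: one y-axis crossing is at y = 0; one x-axis crossing is at x = 0.
(c) Putting this together gives p.

2*x^4 + x*y^2 + y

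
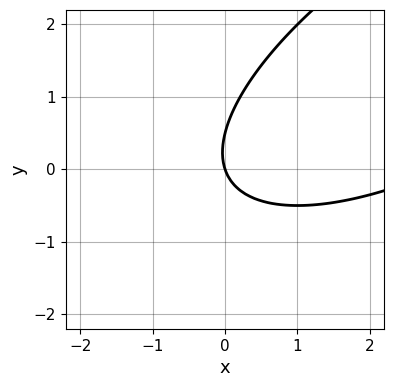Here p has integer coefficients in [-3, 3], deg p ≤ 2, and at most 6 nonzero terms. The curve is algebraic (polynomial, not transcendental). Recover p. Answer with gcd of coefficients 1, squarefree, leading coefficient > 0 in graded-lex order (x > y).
deg p = 2. The shape is more complex than any degree-1 curve.
From the axis intercepts and sections: it crosses the y-axis at the gridline y = 0; one x-axis crossing is at x = 0.
Matching integer coefficients to the picture gives p.

x^2 - 2*x*y + 2*y^2 - 3*x - y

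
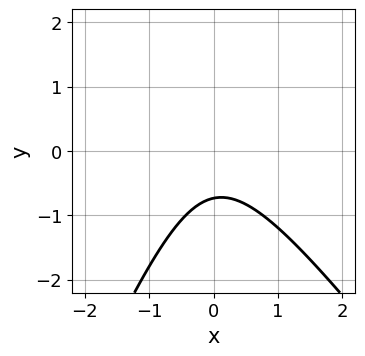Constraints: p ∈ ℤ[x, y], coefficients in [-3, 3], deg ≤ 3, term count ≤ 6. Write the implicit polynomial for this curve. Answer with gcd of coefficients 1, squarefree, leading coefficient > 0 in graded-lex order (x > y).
3*x^2 + x*y - y^2 + 2*y + 2

First, degree: no degree-1 curve has this shape, so deg p = 2.
Then, observable constraints: the curve avoids every integer x-axis point in the box.
Finally, matching integer coefficients to the picture gives p.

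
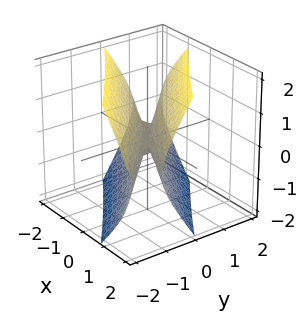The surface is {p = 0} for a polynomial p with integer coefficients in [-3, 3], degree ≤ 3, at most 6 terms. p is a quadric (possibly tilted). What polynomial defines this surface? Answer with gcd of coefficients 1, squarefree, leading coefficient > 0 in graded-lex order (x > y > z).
(a) Degree: no degree-1 surface has this shape, so deg p = 2.
(b) From the visible intercepts: it meets the z-axis at z = 0 (among the integer gridlines); one y-axis crossing is at y = 0.
(c) The integer polynomial consistent with all of this is the stated p.

x^2 + 3*x*y + 2*y^2 - z^2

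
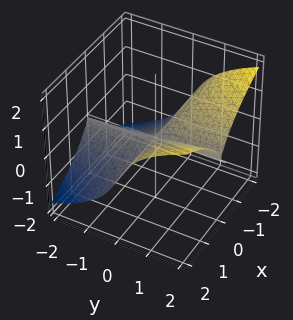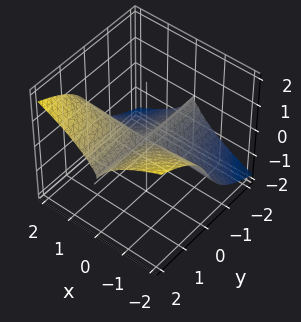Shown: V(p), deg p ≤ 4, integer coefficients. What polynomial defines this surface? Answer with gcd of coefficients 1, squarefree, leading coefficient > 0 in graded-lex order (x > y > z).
2*x^2*y - x^2*z - 2*z^3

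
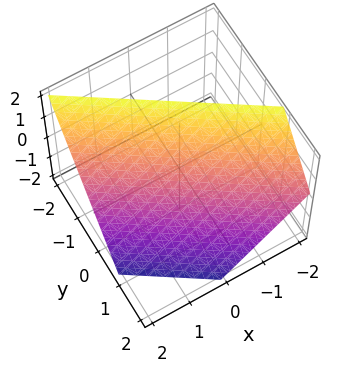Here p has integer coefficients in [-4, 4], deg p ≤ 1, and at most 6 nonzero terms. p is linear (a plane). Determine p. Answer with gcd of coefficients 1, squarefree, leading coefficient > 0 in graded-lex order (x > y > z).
2*x + 3*y + 2*z - 2

First, degree: the surface is flat (a plane), so deg p = 1.
Next, checking where it meets the axes: it crosses the z-axis at the gridline z = 1; it meets the x-axis at x = 1 (among the integer gridlines).
Finally, assembling these constraints gives the stated polynomial.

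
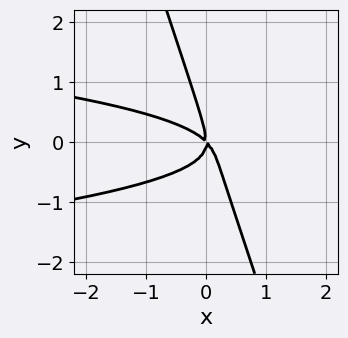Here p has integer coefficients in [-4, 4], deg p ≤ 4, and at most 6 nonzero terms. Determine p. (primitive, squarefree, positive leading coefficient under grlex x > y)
(a) The degree is 3 — a generic line meets the curve in up to 3 points.
(b) From the visible intercepts: it crosses the x-axis at the gridline x = 0; one y-axis crossing is at y = 0.
(c) These observations pin down the coefficients.

3*x*y^2 + y^3 + x^2 + x*y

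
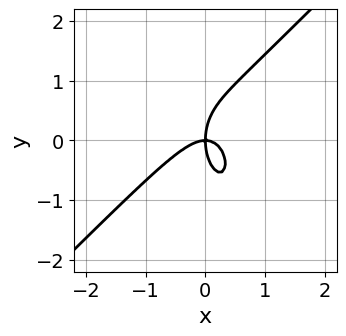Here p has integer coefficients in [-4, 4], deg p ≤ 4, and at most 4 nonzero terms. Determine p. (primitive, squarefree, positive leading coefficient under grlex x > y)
deg p = 3. The shape is more complex than any degree-2 curve.
From the axis intercepts and sections: it meets the y-axis at y = 0 (among the integer gridlines); it crosses the x-axis at the gridline x = 0.
Assembling these constraints gives the stated polynomial.

3*x^3 - 2*x^2*y - y^3 + 2*x*y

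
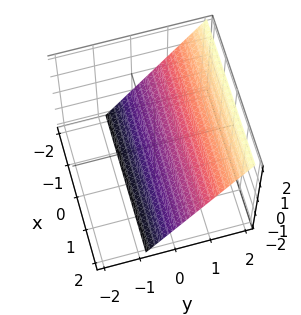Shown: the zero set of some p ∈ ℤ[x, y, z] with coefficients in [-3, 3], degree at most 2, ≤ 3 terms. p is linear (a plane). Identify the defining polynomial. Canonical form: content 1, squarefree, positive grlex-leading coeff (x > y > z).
3*y - 2*z - 2

First, the degree is 1 — the surface is flat (a plane).
Then, reading off the gridlines: it crosses the z-axis at the gridline z = -1; the surface avoids every integer x-axis point in the box.
Finally, putting this together gives p.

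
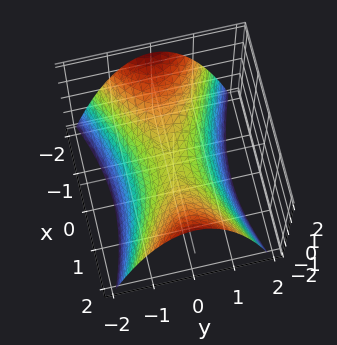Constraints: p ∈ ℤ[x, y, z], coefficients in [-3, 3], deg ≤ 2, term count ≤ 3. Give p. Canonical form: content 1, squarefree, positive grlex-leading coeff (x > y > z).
x^2 - 3*y^2 - 3*z

(a) The degree is 2 — a saddle surface; a quadric.
(b) Symmetries: mirror symmetry y ↦ −y ⇒ only even powers of y; the x ↦ −x reflection is a symmetry, so x appears only in even powers.
(c) Reading off the gridlines: it meets the y-axis at y = 0 (among the integer gridlines); it crosses the z-axis at the gridline z = 0.
(d) Solving for integer coefficients yields p as stated.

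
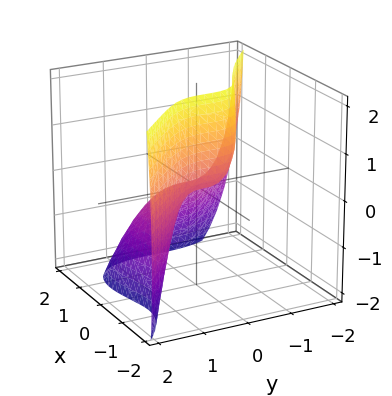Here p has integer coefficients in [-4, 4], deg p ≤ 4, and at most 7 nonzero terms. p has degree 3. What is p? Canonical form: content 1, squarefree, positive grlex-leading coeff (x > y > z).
3*x^3 + 3*y^3 + 2*x*z - z^2 + 3*z

1. deg p = 3. A generic line meets the surface in up to 3 points.
2. Checking where it meets the axes: it crosses the y-axis at the gridline y = 0; it crosses the z-axis at the gridline z = 0; one x-axis crossing is at x = 0.
3. Fitting integer coefficients to these (and the overall shape) gives p.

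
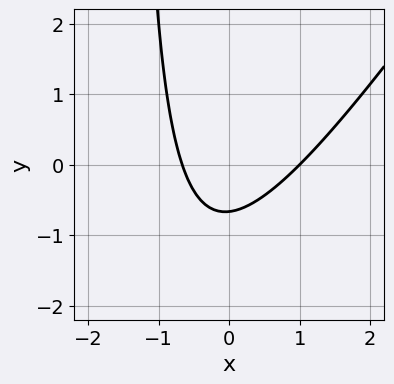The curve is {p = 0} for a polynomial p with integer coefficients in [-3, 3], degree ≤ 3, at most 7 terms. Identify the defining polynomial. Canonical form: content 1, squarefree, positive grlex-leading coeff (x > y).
3*x^2 - 2*x*y - x - 3*y - 2

(a) deg p = 2.
(b) Against the integer gridlines: one x-axis crossing is at x = 1.
(c) Together with the visible shape, these determine p as stated.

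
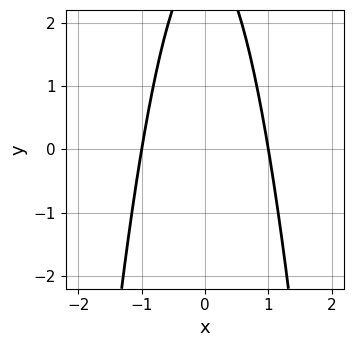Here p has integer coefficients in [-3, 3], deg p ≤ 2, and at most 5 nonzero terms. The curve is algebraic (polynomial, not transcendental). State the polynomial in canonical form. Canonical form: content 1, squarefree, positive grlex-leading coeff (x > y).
3*x^2 + y - 3

First, the degree is 2 — the shape is more complex than any degree-1 curve.
Then, symmetries: mirror symmetry x ↦ −x ⇒ only even powers of x.
Then, reading off the gridlines: the x-axis gridline crossings are at x ∈ {-1, 1}; it misses every integer gridline on the y-axis.
Finally, these observations pin down the coefficients.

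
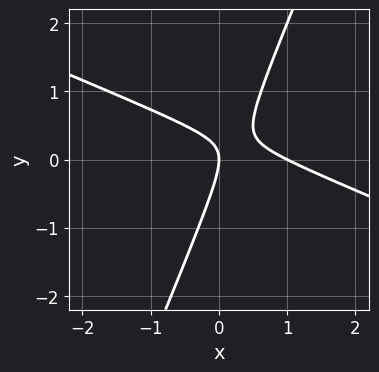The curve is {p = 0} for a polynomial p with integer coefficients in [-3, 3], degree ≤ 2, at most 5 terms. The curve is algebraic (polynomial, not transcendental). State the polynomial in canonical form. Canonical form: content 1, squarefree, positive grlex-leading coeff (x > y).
First, degree: the shape is more complex than any degree-1 curve, so deg p = 2.
Next, observable constraints: it meets the y-axis at y = 0 (among the integer gridlines); the x-axis gridline crossings are at x ∈ {0, 1}.
Finally, the integer polynomial consistent with all of this is the stated p.

x^2 + 2*x*y - y^2 - x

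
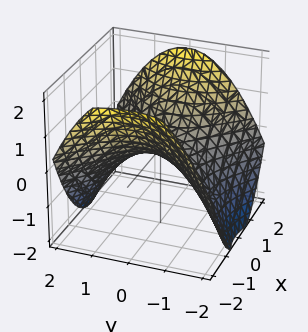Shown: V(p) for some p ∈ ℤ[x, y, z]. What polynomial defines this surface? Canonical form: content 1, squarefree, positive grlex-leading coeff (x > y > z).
x^2 - y^2 - 2*z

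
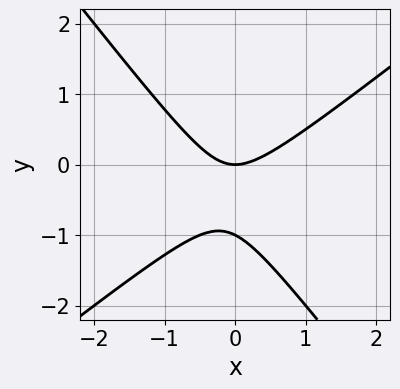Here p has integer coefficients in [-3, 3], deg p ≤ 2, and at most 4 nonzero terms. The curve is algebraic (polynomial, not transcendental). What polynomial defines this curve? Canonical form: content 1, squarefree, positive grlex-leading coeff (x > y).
2*x^2 - x*y - 2*y^2 - 2*y

1. The degree is 2 — a generic line meets the curve in up to 2 points.
2. From the visible intercepts: the y-axis gridline crossings are at y ∈ {-1, 0}; it meets the x-axis at x = 0 (among the integer gridlines).
3. These observations pin down the coefficients.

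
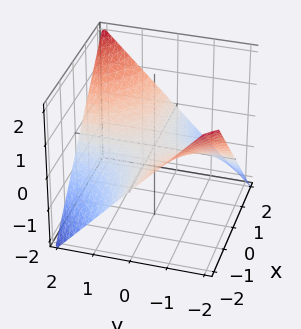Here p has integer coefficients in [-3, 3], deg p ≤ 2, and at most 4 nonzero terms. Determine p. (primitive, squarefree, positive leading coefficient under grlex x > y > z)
x*y - 2*z

1. The degree is 2 — a hyperbolic paraboloid; a quadric.
2. From the axis intercepts and sections: the visible y-axis segment lies entirely on the surface; it meets the z-axis at z = 0 (among the integer gridlines); the visible x-axis segment lies entirely on the surface.
3. Assembling these constraints gives the stated polynomial.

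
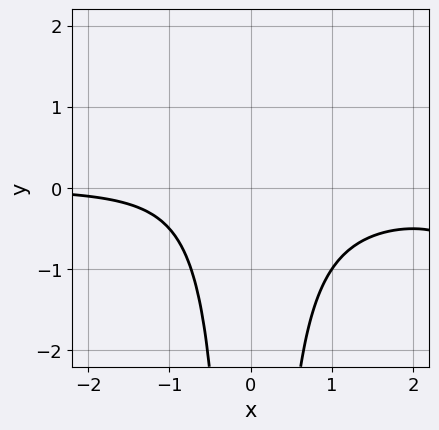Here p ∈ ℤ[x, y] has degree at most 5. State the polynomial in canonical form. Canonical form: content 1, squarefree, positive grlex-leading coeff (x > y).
x^3*y - 3*x^2*y - 2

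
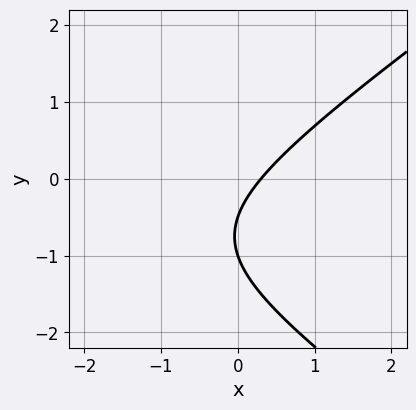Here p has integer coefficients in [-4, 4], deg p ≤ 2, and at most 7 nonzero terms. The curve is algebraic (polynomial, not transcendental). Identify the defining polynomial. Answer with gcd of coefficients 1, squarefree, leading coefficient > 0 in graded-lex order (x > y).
x^2 - 2*y^2 + 3*x - 3*y - 1

(a) The degree is 2 — the shape is more complex than any degree-1 curve.
(b) Reading off the gridlines: it crosses the y-axis at the gridline y = -1.
(c) These observations pin down the coefficients.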